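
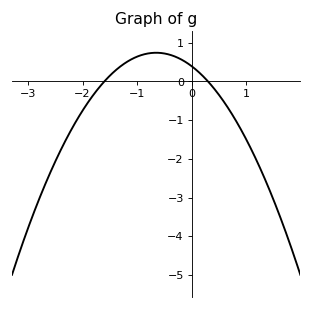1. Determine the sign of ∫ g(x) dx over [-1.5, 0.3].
positive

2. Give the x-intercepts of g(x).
-1.6, 0.3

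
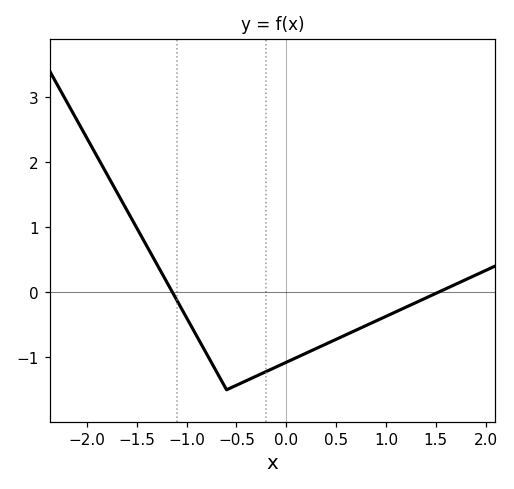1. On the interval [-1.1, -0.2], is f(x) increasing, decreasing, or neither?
neither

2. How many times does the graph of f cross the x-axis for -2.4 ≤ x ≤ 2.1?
2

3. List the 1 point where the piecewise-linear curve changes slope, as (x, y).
(-0.6, -1.5)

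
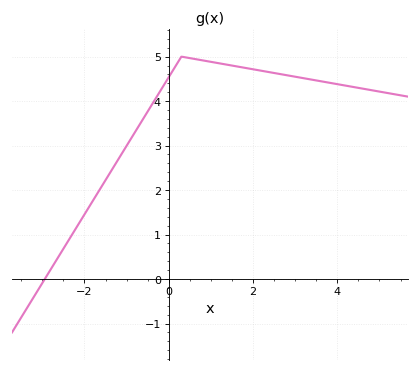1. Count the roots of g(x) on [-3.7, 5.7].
1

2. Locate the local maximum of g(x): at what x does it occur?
0.2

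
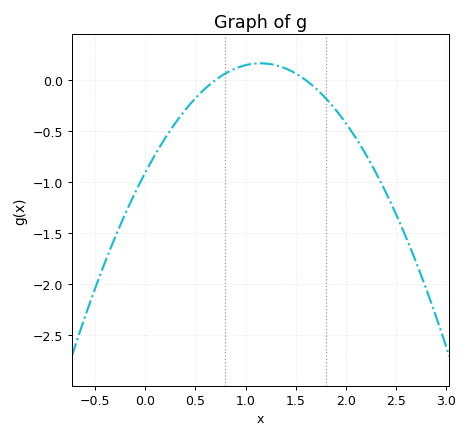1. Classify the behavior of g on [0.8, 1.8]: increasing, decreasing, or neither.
neither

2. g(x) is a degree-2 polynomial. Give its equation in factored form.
y = -0.81(x - 0.7)(x - 1.6)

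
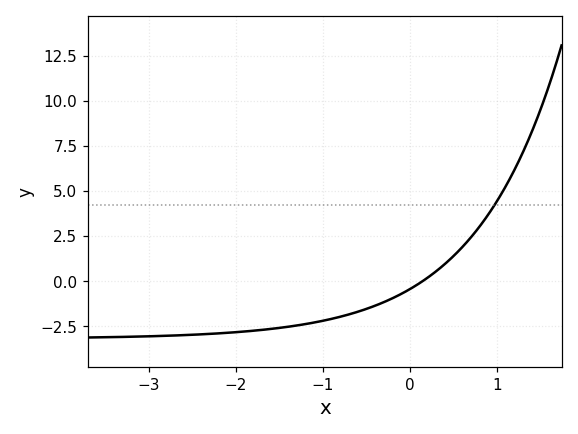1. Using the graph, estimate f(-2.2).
-2.89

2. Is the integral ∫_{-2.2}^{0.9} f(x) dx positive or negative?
negative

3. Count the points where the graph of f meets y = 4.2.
1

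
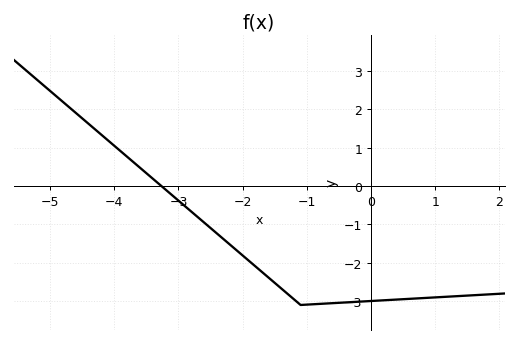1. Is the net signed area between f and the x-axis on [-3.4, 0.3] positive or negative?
negative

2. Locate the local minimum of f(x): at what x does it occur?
-1.1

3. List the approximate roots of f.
-3.26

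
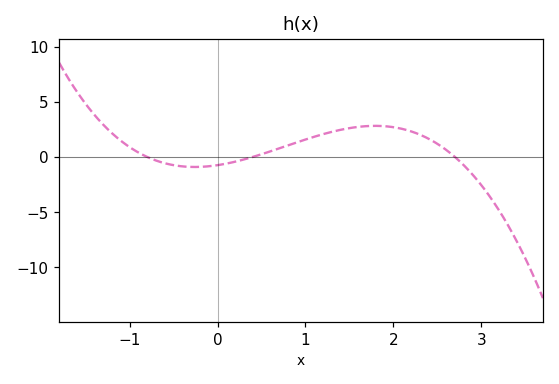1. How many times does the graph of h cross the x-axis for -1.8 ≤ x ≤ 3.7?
3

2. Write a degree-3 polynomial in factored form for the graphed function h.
y = -0.86(x + 0.8)(x - 0.4)(x - 2.7)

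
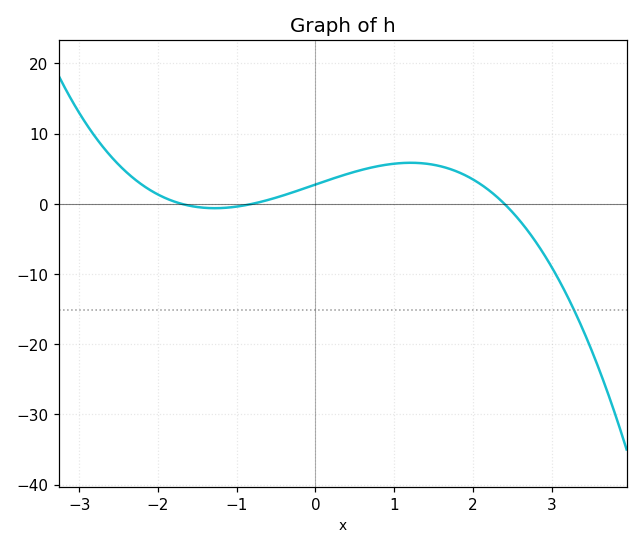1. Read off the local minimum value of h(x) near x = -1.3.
-0.623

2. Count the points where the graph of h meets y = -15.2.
1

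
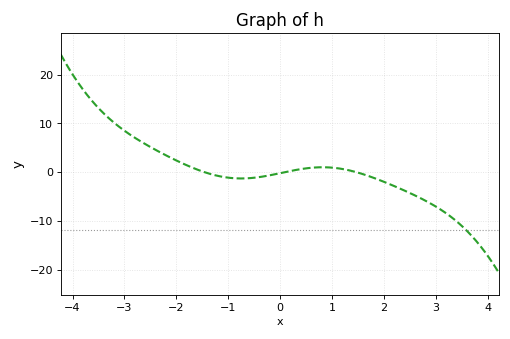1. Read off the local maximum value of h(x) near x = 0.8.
1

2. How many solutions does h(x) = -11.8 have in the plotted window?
1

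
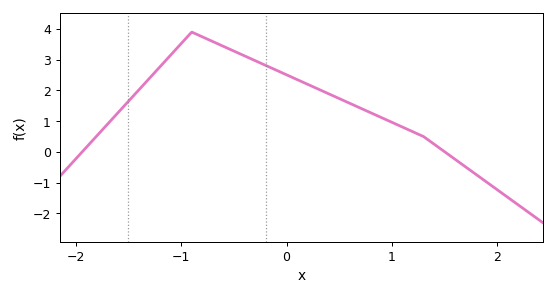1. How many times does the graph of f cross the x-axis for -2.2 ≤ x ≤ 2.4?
2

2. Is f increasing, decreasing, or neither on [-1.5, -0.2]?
neither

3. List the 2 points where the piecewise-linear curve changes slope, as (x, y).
(-0.9, 3.9); (1.3, 0.5)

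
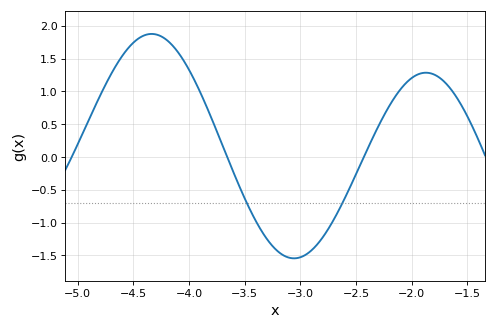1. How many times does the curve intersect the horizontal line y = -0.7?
2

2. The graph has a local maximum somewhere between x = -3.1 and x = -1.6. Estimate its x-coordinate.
-1.87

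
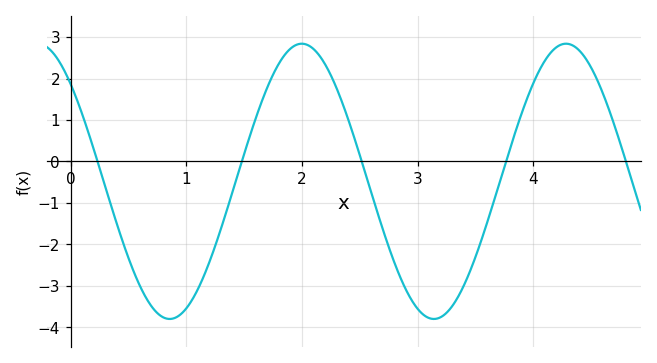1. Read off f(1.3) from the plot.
-1.6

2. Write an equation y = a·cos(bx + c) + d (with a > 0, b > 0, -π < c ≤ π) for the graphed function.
y = 3.32cos(2.8x + 0.79) - 0.48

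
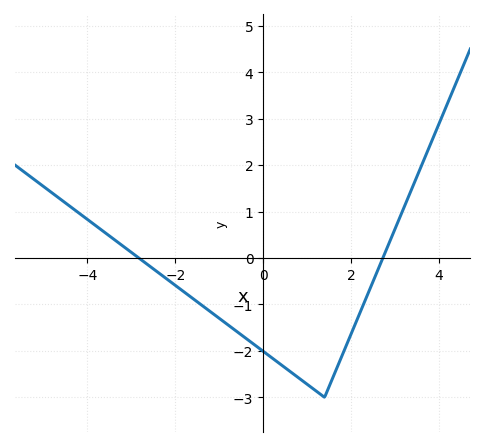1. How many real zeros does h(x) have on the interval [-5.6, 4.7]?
2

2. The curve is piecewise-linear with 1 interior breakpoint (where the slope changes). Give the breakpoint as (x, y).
(1.4, -3)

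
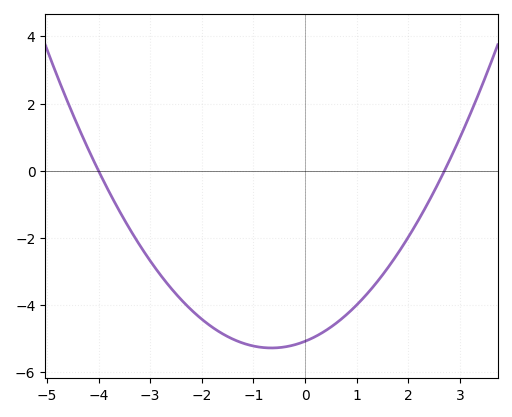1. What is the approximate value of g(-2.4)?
-3.8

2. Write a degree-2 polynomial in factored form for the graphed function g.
y = 0.47(x + 4)(x - 2.7)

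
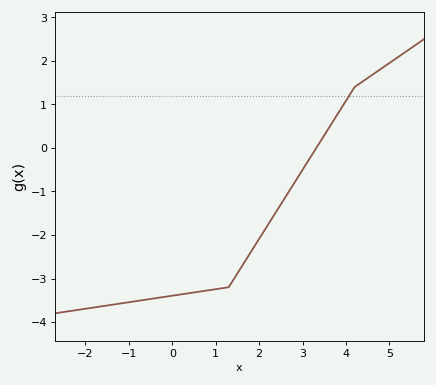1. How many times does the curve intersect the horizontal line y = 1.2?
1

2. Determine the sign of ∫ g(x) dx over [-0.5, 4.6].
negative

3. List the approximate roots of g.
3.4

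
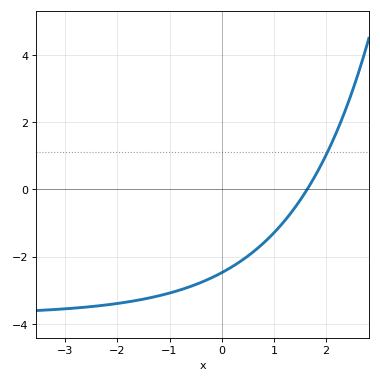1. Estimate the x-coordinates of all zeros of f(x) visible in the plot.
1.64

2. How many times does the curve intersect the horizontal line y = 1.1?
1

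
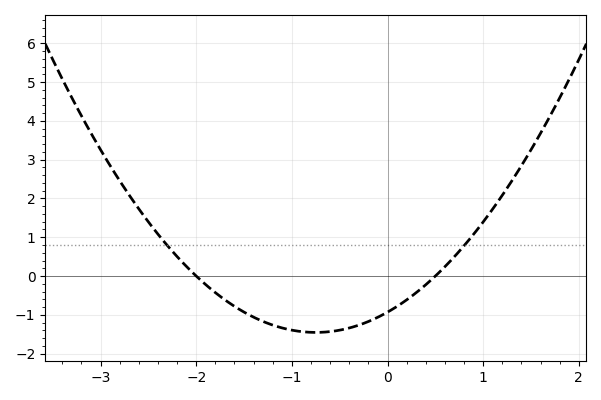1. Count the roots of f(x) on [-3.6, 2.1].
2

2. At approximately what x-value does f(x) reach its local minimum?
-0.8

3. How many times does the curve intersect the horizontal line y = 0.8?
2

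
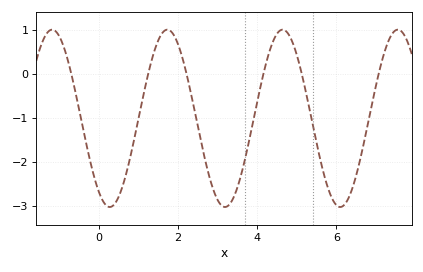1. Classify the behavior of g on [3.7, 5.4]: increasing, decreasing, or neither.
neither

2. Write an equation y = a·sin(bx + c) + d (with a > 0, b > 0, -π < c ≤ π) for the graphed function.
y = 2.01sin(2.16x - 2.17) - 1.01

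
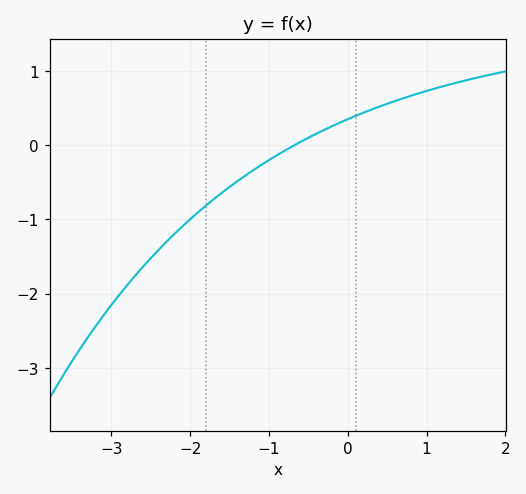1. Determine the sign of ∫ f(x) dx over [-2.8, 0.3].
negative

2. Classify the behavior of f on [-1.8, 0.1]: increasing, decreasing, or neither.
increasing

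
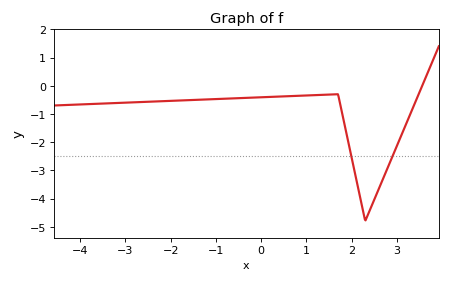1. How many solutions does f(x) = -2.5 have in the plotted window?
2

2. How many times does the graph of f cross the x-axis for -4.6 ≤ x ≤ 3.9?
1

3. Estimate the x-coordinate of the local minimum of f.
2.4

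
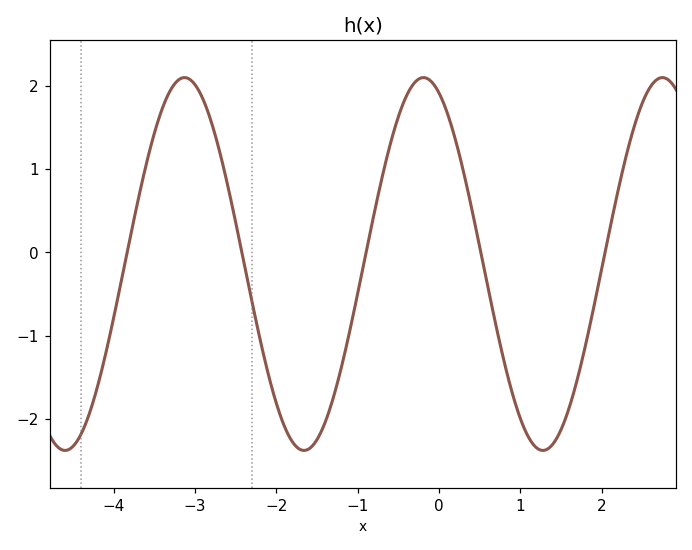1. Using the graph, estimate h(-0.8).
0.455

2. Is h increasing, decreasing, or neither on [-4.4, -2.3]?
neither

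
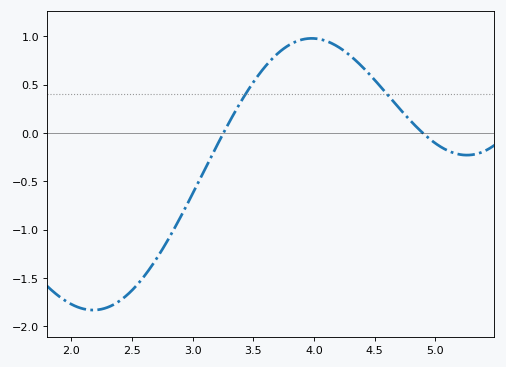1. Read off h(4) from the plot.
1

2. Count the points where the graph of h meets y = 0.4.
2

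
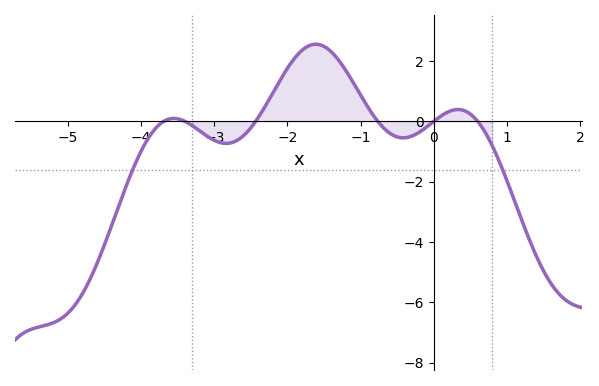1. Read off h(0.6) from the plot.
0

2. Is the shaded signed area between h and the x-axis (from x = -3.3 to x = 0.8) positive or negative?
positive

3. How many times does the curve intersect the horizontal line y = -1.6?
2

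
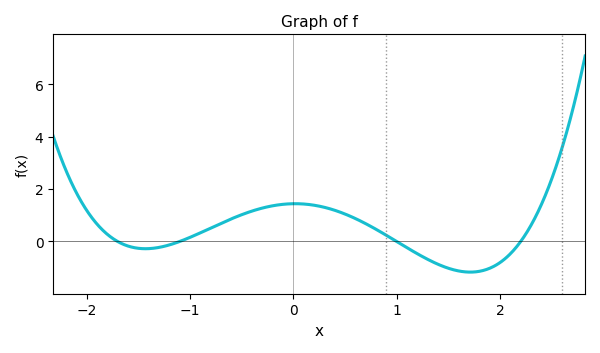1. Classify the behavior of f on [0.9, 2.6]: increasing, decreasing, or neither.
neither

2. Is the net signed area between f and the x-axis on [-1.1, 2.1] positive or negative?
positive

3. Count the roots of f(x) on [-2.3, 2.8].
4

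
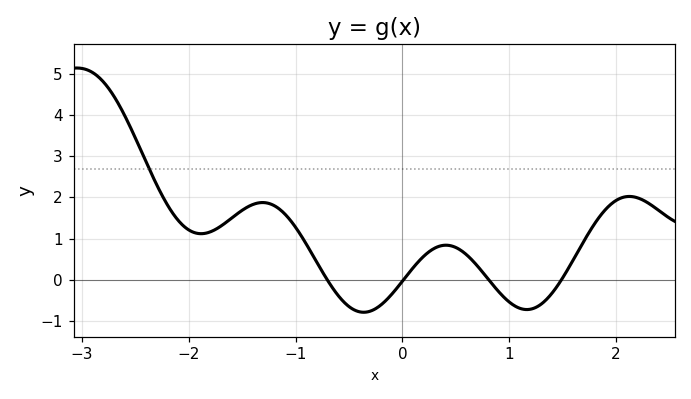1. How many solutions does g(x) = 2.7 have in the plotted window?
1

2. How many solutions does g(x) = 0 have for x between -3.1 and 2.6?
4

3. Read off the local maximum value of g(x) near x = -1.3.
1.87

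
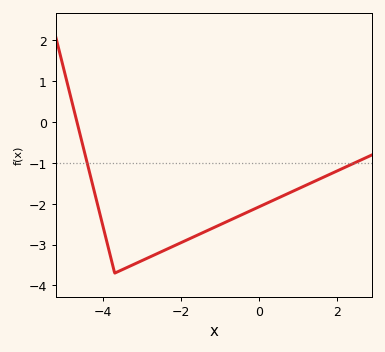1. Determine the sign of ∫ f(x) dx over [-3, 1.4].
negative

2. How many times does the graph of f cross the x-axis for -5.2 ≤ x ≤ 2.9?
1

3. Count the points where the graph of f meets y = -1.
2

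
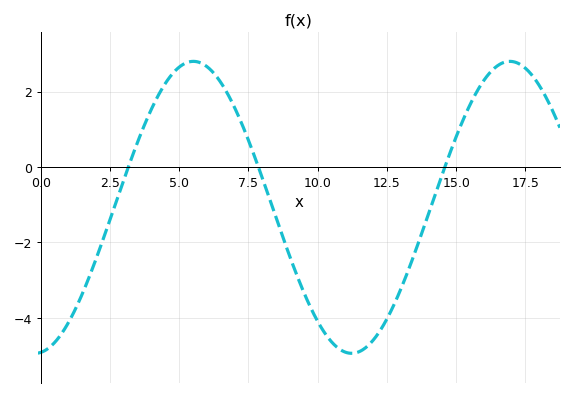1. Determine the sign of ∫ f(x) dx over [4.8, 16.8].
negative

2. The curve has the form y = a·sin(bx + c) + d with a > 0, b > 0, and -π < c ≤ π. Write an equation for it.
y = 3.87sin(0.55x - 1.5) - 1.07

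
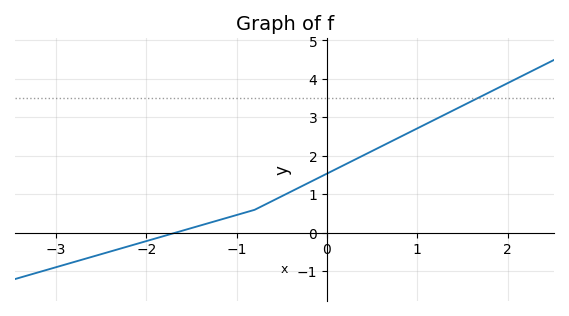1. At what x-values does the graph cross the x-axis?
-1.68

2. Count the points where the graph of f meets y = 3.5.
1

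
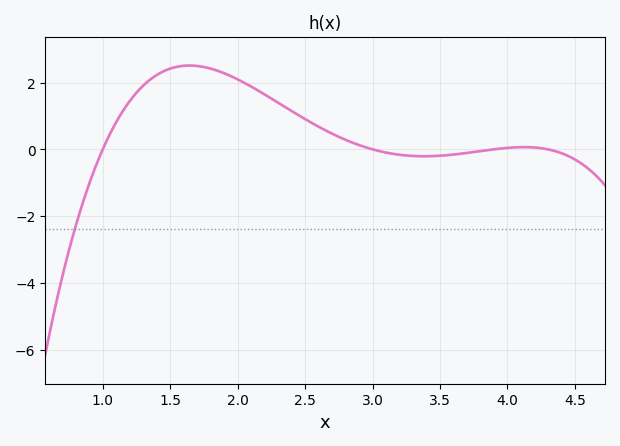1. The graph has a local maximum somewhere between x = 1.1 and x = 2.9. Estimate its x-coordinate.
1.64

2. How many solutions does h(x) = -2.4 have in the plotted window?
1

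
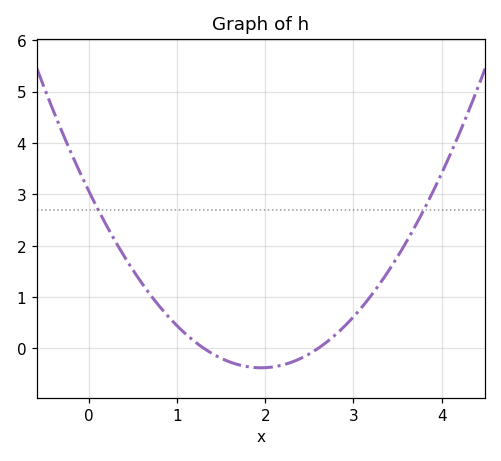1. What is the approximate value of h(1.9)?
-0.378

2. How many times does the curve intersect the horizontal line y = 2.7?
2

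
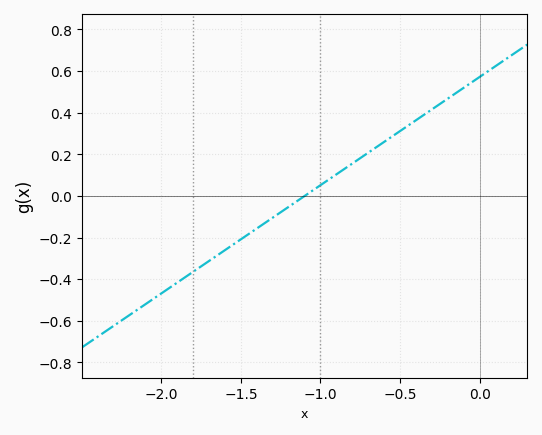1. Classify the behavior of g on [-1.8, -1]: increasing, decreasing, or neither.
increasing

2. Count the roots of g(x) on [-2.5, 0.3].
1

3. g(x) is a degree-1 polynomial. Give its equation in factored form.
y = 0.52(x + 1.1)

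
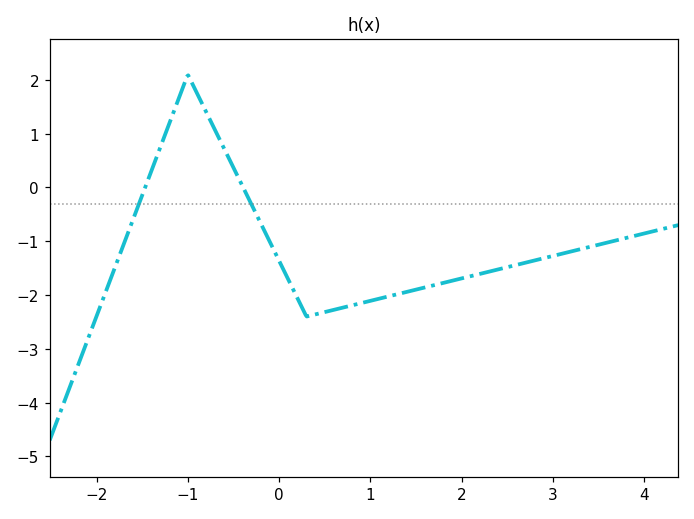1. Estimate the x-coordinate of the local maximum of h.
-1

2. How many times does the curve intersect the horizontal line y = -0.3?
2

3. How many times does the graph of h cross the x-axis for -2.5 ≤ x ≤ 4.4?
2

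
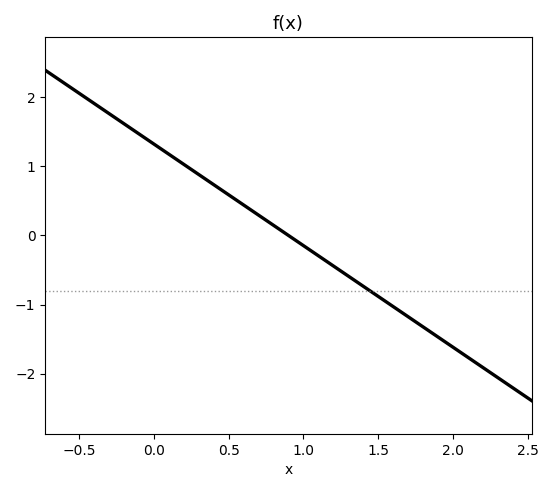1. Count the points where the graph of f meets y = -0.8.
1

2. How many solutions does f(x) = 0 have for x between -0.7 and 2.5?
1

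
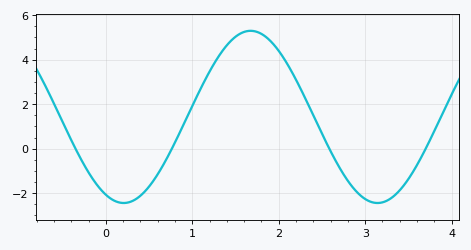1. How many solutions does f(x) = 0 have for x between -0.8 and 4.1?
4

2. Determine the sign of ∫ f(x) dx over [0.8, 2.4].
positive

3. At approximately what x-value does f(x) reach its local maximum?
1.7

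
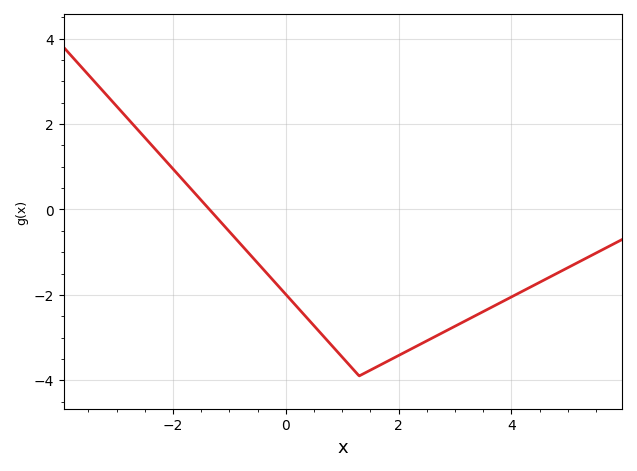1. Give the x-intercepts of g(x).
-1.35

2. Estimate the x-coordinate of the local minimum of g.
1.3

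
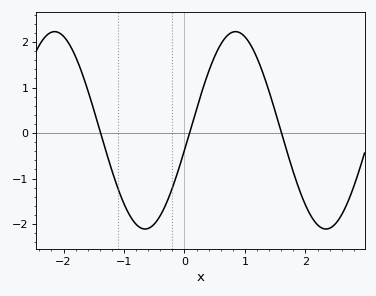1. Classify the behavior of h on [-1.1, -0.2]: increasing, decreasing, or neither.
neither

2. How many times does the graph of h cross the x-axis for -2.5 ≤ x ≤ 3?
3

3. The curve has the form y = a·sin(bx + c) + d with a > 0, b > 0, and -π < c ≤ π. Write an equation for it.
y = 2.17sin(2.1x - 0.2) + 0.06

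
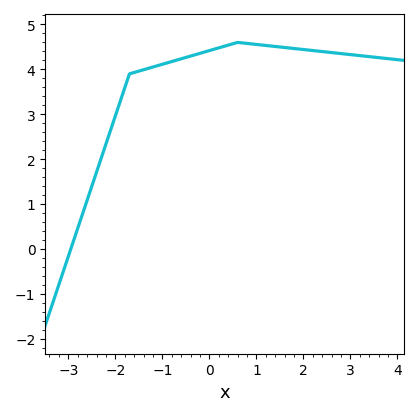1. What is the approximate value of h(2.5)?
4.39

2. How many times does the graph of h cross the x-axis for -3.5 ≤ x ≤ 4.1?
1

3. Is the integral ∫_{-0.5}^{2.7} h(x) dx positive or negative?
positive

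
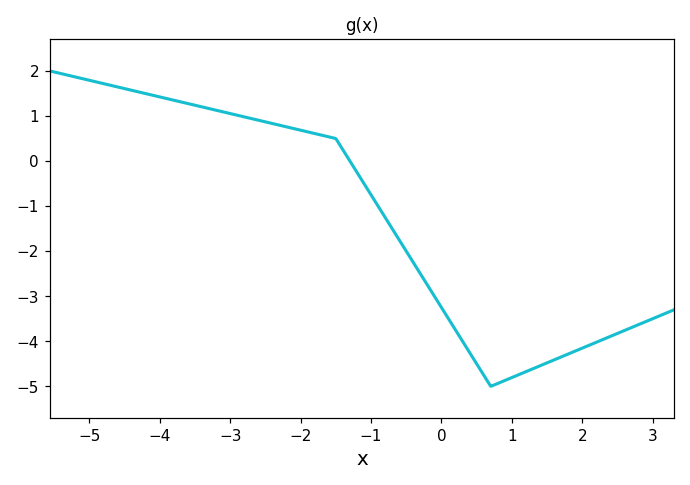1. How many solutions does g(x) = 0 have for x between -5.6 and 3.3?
1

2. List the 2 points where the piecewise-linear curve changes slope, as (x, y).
(-1.5, 0.5); (0.7, -5)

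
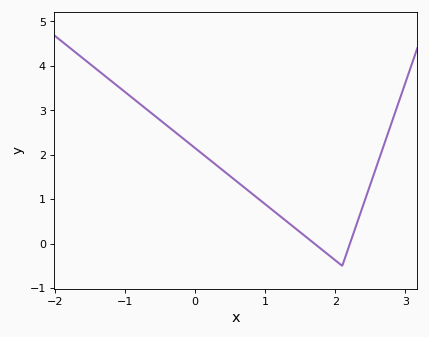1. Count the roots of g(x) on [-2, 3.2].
2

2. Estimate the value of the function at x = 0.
2.2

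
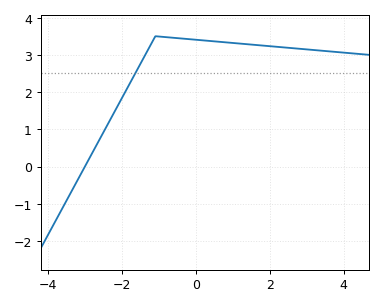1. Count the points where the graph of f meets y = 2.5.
1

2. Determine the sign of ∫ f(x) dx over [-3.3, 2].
positive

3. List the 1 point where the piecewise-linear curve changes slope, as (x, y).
(-1.1, 3.5)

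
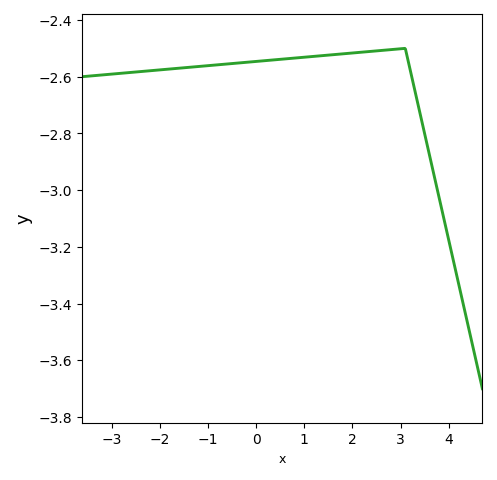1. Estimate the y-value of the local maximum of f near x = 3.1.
-2.5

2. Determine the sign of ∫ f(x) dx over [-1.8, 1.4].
negative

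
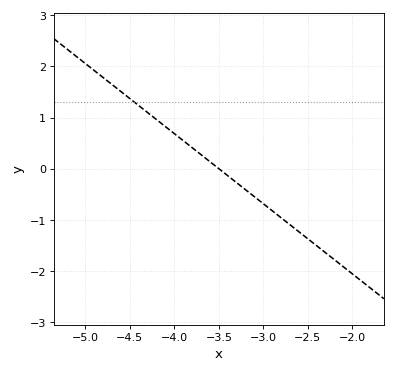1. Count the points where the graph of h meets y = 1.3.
1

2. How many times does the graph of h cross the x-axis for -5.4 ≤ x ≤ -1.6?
1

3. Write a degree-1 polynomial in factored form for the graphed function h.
y = -1.37(x + 3.5)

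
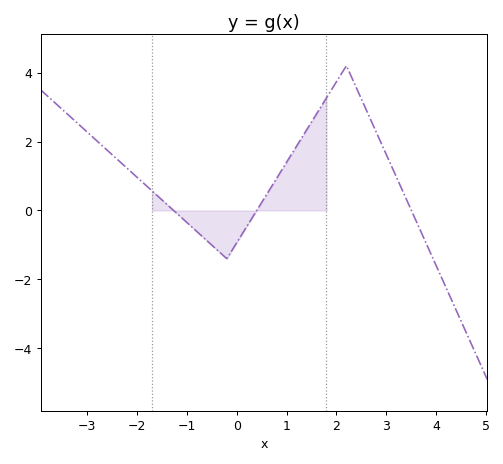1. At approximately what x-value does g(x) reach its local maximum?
2.2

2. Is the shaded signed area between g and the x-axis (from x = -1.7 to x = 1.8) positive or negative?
positive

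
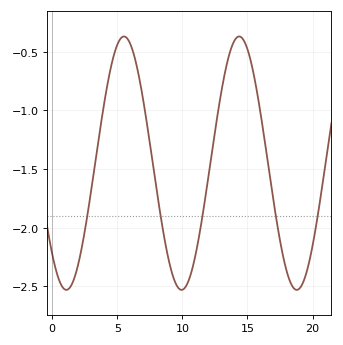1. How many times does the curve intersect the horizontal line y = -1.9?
5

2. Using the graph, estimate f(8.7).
-2.14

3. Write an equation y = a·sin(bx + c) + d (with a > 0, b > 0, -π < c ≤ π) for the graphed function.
y = 1.08sin(0.71x - 2.34) - 1.45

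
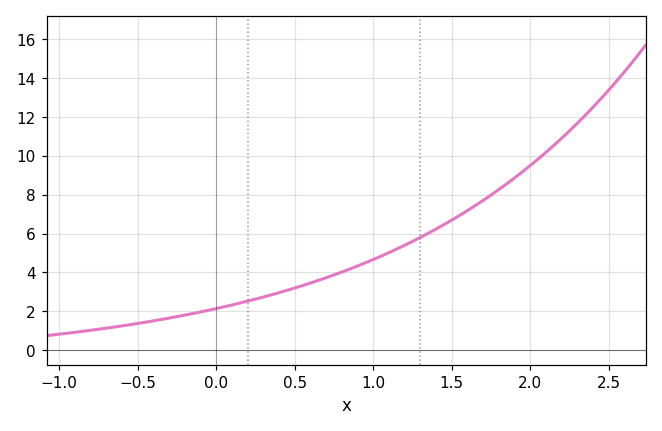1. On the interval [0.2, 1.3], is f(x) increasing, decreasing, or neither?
increasing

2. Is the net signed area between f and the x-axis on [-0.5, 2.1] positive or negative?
positive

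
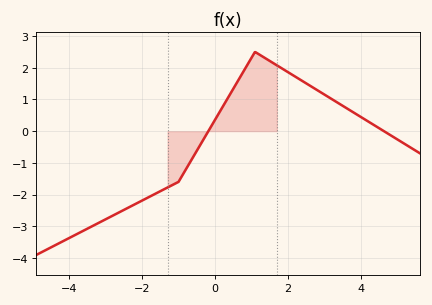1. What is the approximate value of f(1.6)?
2.15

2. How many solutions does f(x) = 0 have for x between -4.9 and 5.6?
2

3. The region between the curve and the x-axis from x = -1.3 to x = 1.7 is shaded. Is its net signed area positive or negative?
positive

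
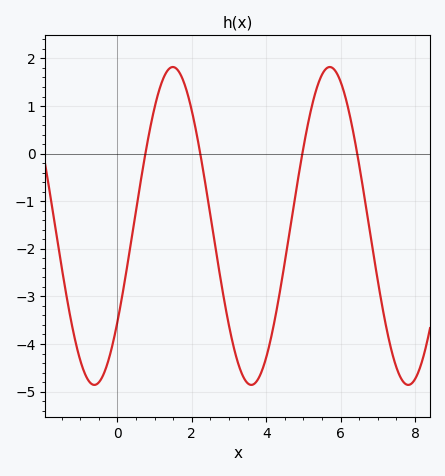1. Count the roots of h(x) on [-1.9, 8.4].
4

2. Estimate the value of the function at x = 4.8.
-0.795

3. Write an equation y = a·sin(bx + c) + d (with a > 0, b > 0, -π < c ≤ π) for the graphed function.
y = 3.34sin(1.49x - 0.65) - 1.52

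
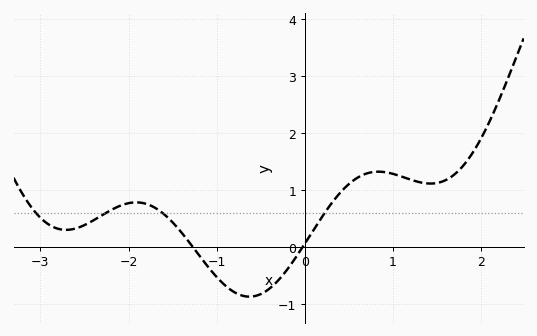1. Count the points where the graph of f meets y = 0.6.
4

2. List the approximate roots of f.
-1.3, 0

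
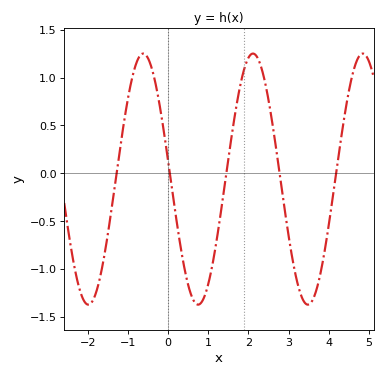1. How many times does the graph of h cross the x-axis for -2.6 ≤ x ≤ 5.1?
5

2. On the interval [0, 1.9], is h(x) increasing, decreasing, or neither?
neither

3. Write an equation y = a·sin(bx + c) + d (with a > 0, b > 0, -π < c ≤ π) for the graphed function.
y = 1.31sin(2.3x + 2.99) - 0.06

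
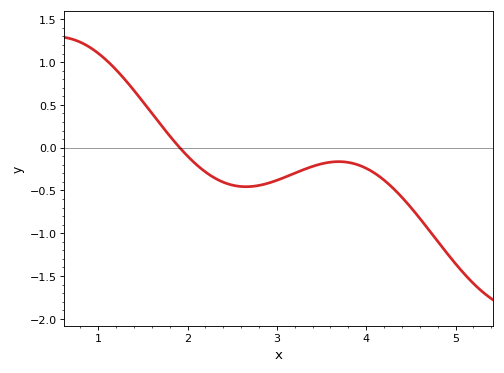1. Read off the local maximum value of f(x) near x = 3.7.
-0.15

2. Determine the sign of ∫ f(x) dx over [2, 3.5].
negative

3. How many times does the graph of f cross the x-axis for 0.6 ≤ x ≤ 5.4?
1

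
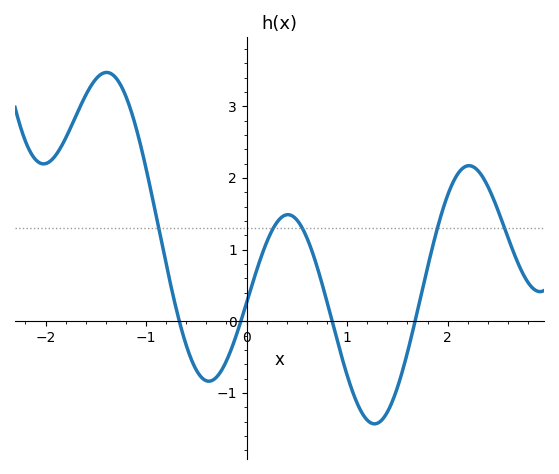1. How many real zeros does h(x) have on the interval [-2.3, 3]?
4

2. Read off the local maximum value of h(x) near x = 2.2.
2.17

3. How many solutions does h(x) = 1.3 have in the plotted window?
5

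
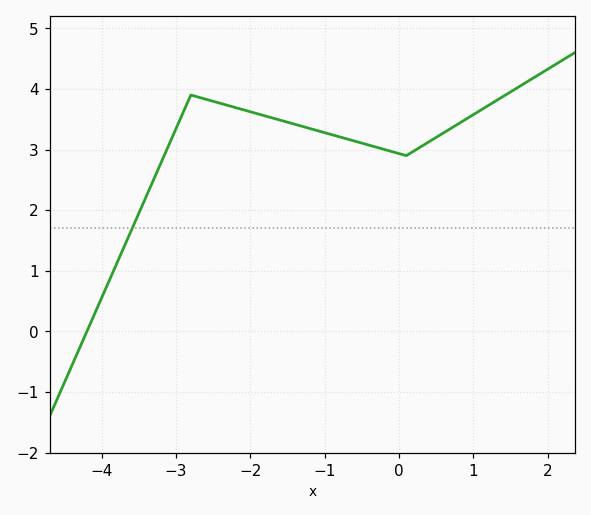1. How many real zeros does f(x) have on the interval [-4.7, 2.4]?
1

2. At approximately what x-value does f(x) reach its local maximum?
-2.8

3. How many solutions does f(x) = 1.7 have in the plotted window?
1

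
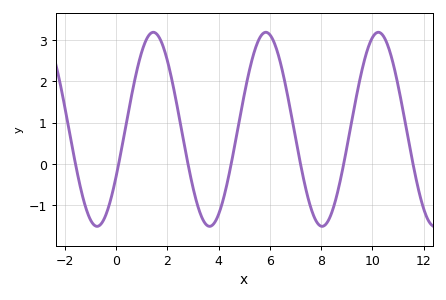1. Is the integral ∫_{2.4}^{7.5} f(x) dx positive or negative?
positive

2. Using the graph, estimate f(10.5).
3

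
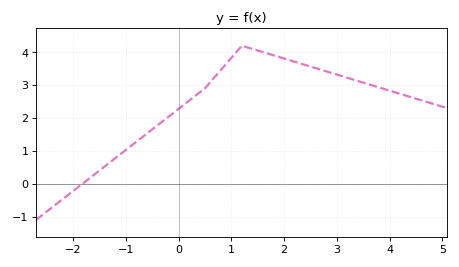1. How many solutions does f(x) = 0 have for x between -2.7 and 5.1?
1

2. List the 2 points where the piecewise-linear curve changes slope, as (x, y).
(0.5, 2.9); (1.2, 4.2)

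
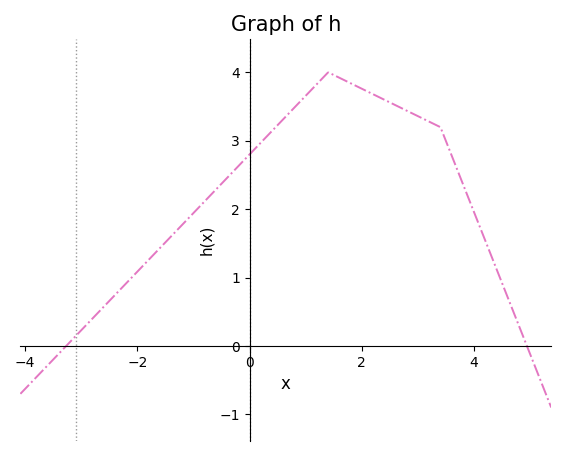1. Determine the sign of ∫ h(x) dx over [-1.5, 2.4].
positive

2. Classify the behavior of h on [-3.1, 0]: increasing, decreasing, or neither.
increasing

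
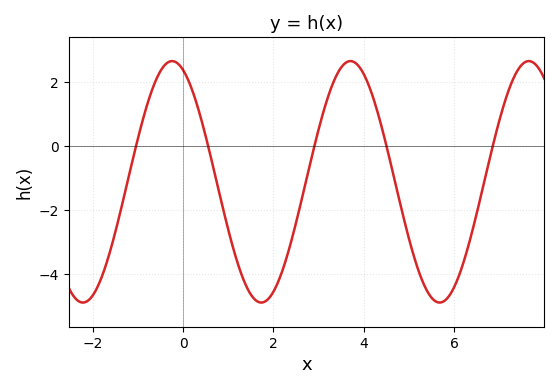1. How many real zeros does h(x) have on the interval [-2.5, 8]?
5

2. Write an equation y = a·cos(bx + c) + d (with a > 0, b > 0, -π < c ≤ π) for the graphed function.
y = 3.78cos(1.6x + 0.39) - 1.11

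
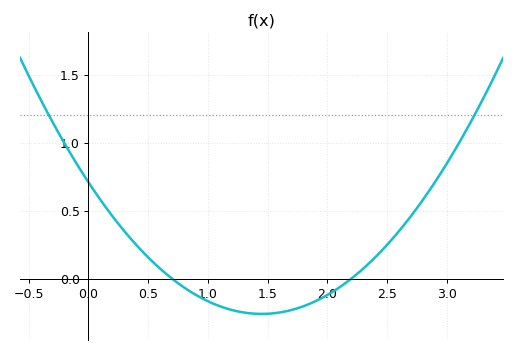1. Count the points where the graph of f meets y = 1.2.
2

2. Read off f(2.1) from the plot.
-0.064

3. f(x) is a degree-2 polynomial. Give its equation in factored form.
y = 0.46(x - 0.7)(x - 2.2)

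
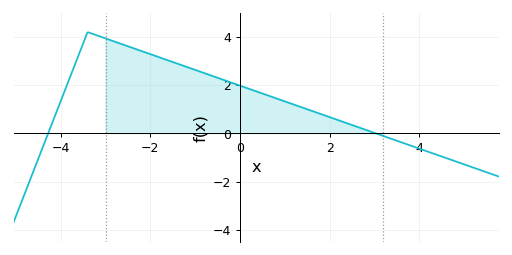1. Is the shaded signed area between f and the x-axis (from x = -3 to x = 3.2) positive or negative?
positive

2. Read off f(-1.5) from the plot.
3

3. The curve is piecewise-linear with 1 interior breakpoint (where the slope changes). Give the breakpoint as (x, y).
(-3.4, 4.2)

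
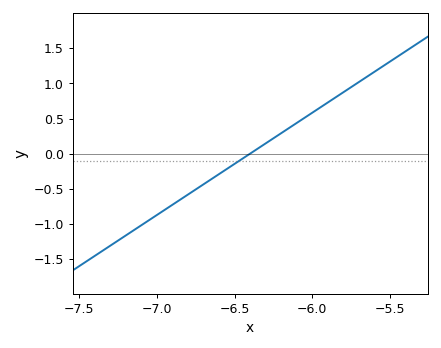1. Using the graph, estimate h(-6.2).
0.292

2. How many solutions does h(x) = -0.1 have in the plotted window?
1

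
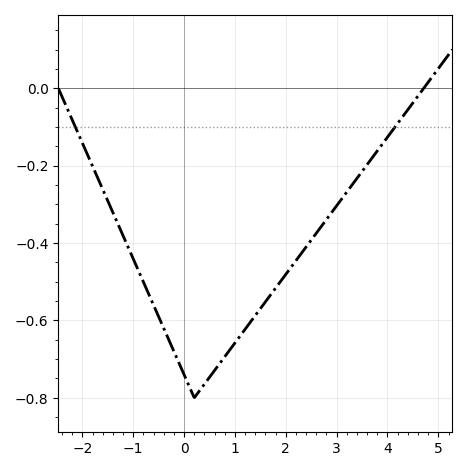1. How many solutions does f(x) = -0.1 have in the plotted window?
2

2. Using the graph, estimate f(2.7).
-0.36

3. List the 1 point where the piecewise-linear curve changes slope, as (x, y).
(0.2, -0.8)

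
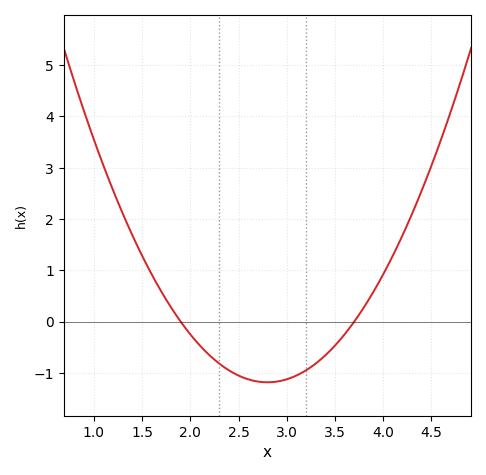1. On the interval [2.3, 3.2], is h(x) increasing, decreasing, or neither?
neither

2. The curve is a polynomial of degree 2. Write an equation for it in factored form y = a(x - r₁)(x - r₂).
y = 1.46(x - 1.9)(x - 3.7)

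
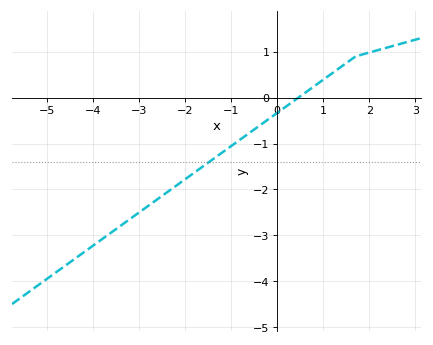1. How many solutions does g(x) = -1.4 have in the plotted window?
1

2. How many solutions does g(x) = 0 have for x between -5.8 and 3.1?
1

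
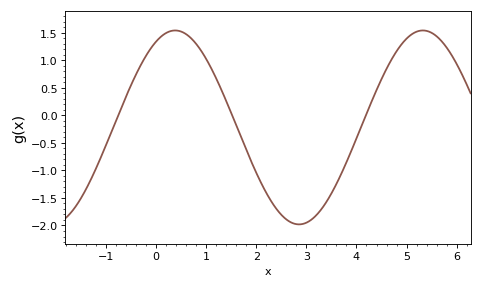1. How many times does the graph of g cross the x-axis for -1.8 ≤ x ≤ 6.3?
3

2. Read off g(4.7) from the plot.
1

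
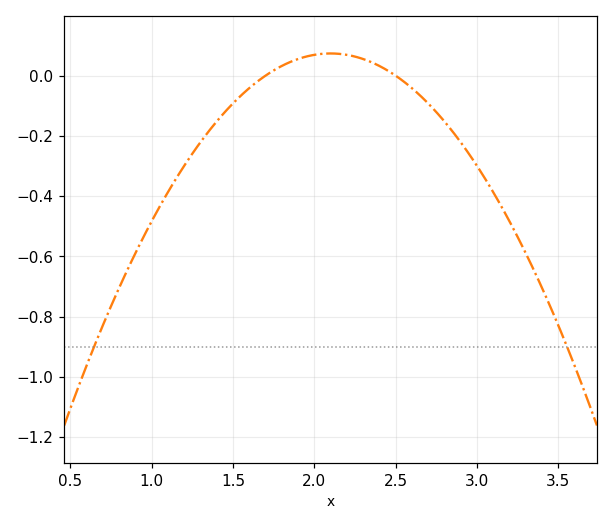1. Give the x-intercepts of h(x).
1.7, 2.5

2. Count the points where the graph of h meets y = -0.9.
2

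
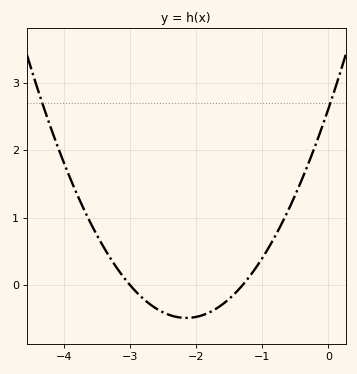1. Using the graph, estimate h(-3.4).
0.6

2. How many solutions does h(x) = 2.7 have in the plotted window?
2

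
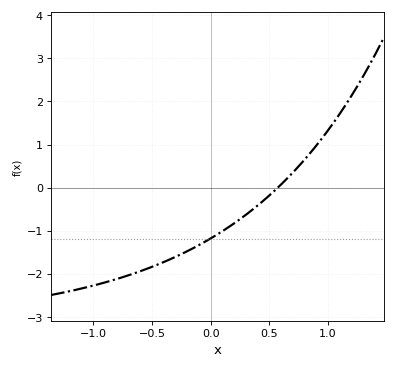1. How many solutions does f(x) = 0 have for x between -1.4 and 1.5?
1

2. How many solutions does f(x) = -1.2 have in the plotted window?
1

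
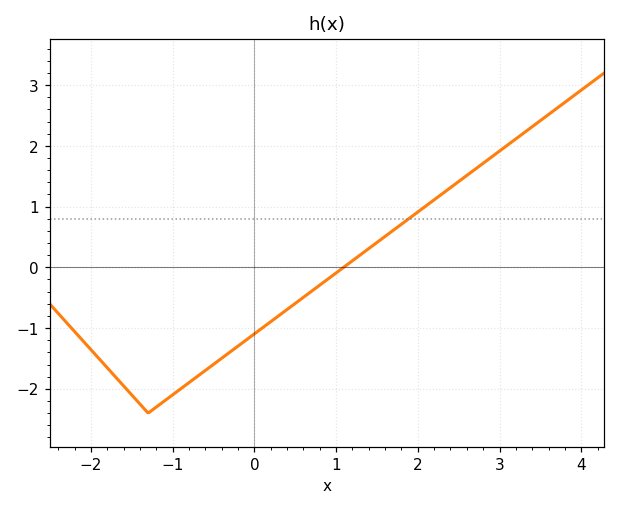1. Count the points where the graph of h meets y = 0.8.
1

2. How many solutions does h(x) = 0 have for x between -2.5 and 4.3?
1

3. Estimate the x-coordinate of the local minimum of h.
-1.3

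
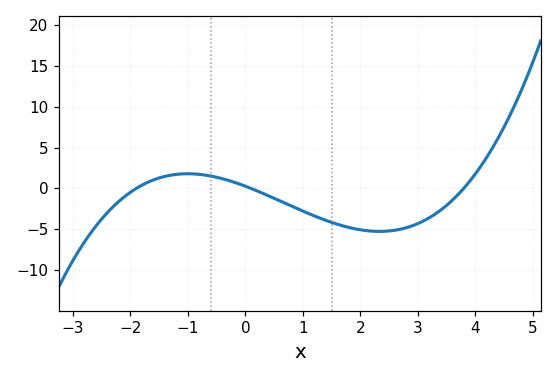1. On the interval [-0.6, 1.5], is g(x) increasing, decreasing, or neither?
decreasing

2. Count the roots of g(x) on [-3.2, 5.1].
3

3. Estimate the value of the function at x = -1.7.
0.752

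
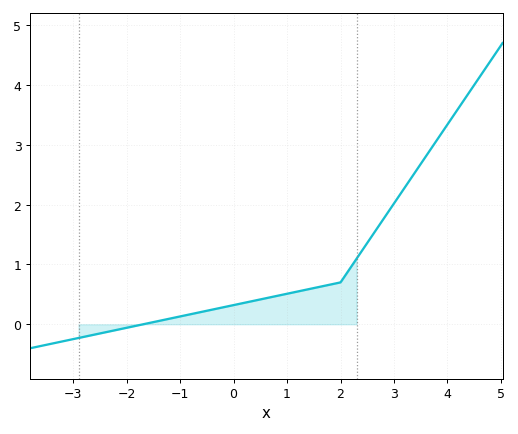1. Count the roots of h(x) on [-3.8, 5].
1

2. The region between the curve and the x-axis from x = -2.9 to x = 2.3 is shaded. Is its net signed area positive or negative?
positive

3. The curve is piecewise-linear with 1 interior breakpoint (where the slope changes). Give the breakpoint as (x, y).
(2, 0.7)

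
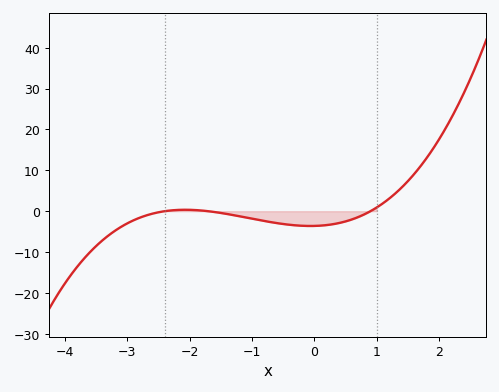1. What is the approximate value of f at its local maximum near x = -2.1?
0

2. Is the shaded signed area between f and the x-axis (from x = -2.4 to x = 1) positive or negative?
negative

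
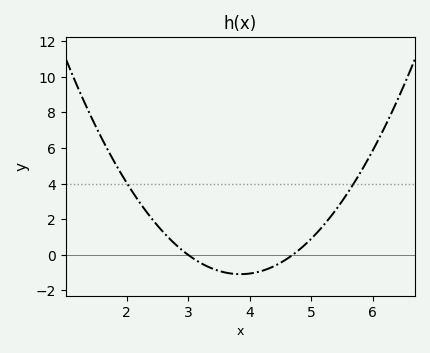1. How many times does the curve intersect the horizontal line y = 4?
2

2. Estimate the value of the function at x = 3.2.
-0.4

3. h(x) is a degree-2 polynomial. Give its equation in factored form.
y = 1.5(x - 3)(x - 4.7)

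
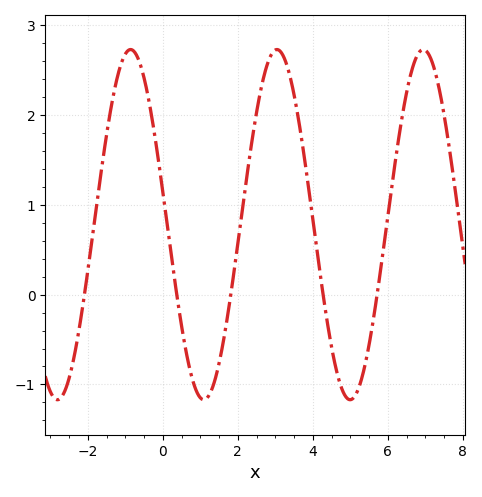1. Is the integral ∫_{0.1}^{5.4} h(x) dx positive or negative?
positive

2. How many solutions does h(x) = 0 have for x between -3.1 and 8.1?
5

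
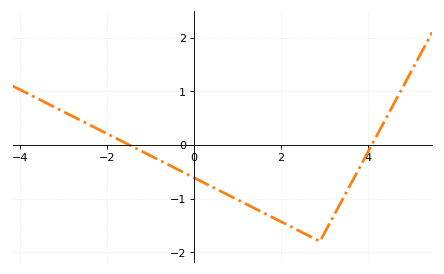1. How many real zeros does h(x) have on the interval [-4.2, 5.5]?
2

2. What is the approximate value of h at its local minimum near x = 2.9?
-1.8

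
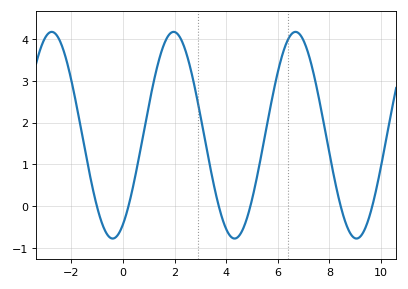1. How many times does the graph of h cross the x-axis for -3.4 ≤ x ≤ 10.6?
6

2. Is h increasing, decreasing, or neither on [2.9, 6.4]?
neither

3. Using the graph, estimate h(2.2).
4.05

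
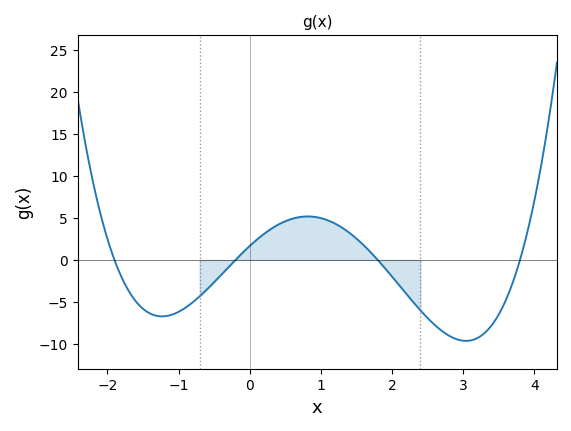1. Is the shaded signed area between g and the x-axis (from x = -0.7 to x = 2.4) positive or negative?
positive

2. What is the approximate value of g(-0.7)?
-4.32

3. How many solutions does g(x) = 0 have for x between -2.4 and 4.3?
4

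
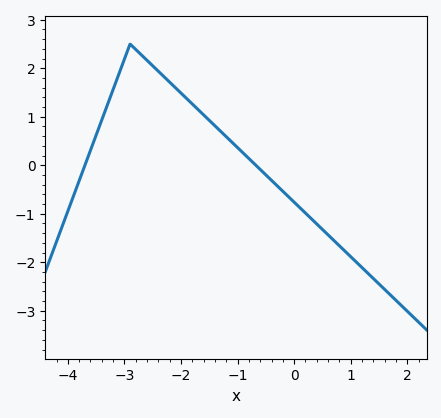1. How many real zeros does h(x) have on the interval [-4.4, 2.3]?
2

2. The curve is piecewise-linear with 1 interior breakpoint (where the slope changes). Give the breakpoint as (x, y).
(-2.9, 2.5)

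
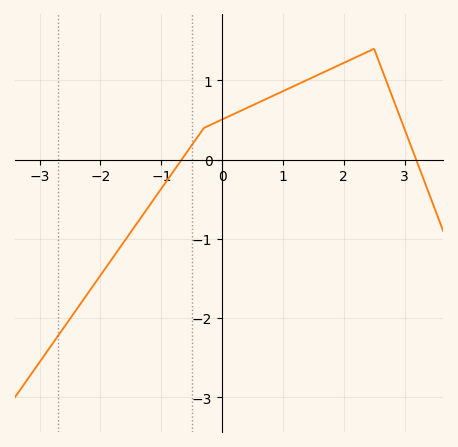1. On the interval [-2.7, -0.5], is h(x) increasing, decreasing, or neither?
increasing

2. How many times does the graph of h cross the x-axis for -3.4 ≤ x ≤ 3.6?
2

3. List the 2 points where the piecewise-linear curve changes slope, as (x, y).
(-0.3, 0.4); (2.5, 1.4)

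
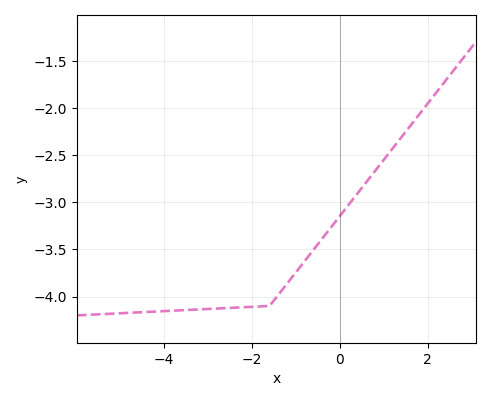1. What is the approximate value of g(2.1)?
-1.9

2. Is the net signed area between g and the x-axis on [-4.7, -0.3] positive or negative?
negative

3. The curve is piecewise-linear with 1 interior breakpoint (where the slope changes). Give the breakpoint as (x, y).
(-1.6, -4.1)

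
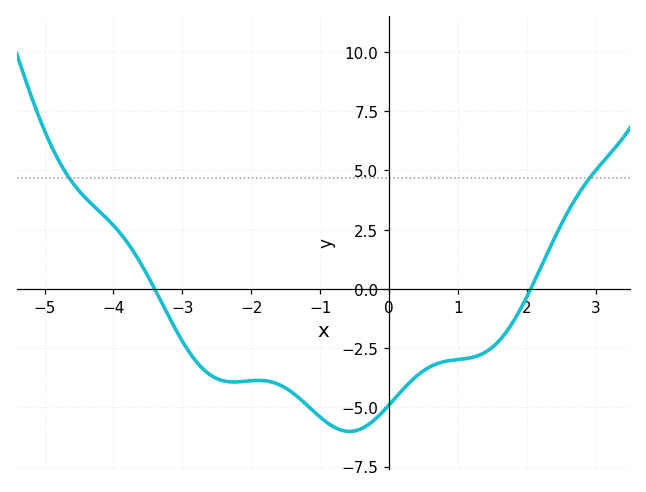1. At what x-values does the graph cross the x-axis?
-3.4, 2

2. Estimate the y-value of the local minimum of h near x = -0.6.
-6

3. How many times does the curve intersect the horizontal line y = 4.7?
2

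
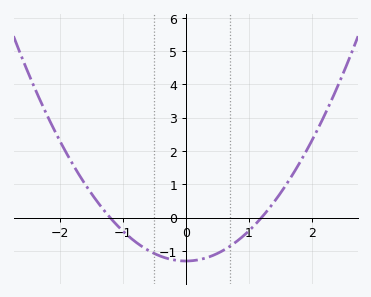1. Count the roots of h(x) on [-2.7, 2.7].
2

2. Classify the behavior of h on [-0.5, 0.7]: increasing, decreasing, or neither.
neither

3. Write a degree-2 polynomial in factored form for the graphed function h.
y = 0.9(x + 1.2)(x - 1.2)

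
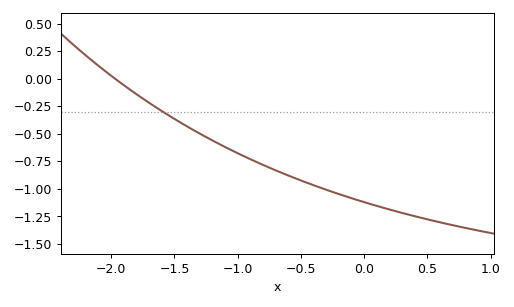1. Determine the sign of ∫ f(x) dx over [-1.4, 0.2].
negative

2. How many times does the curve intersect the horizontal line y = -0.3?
1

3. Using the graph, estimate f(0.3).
-1.2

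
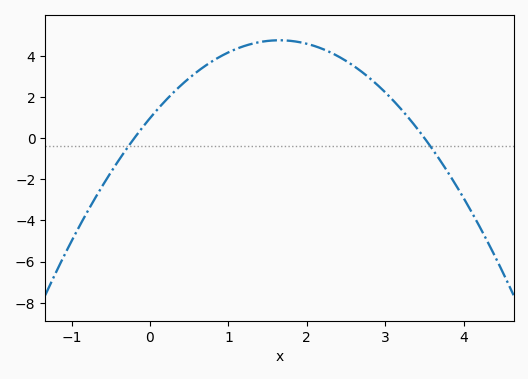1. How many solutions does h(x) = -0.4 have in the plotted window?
2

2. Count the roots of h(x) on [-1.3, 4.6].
2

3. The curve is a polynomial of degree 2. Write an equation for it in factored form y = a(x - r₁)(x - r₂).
y = -1.39(x + 0.2)(x - 3.5)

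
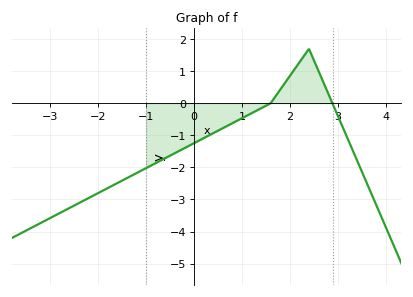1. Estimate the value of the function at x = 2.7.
0.659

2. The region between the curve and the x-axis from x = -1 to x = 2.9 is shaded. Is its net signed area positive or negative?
negative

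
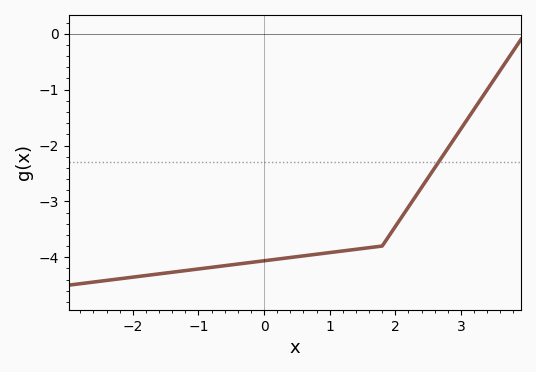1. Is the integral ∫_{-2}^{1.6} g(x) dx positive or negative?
negative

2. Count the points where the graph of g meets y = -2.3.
1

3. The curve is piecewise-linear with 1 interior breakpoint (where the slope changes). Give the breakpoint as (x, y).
(1.8, -3.8)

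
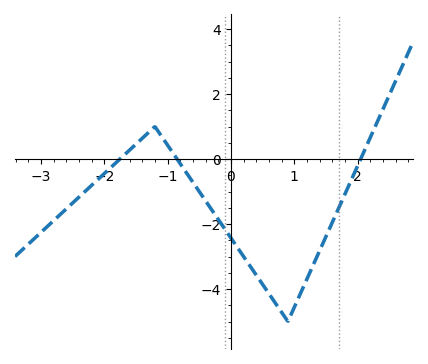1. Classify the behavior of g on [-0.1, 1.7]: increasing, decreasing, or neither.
neither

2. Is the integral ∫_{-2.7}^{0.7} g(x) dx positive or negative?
negative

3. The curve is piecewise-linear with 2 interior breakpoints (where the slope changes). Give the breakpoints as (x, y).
(-1.2, 1); (0.9, -5)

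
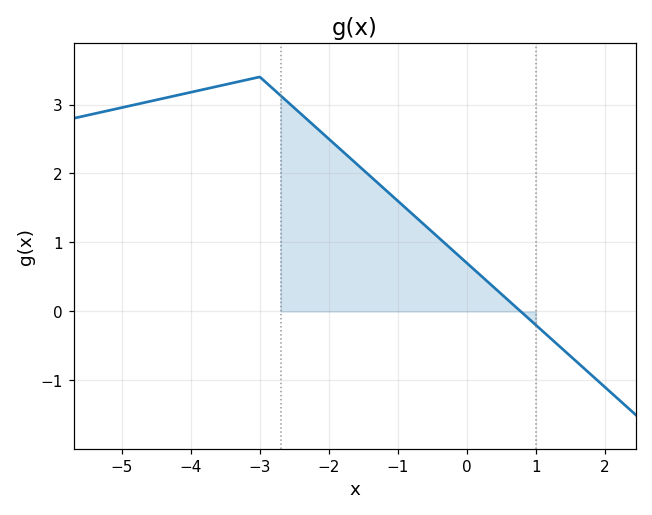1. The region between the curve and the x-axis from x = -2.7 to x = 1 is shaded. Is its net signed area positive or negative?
positive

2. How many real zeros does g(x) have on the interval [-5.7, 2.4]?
1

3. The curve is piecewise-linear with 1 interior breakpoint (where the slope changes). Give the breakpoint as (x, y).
(-3, 3.4)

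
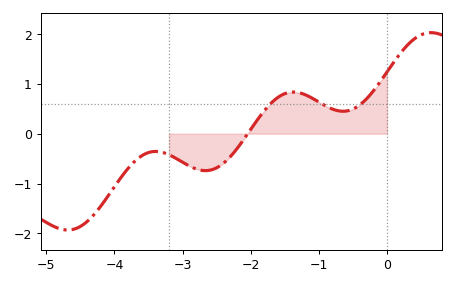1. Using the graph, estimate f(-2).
0.1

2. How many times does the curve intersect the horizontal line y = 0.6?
3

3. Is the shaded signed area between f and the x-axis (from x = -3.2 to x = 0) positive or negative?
positive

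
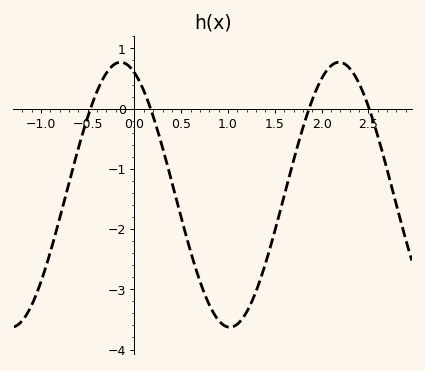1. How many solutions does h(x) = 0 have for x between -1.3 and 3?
4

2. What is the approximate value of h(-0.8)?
-1.83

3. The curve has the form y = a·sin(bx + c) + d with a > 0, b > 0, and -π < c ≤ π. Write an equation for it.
y = 2.2sin(2.69x + 1.97) - 1.43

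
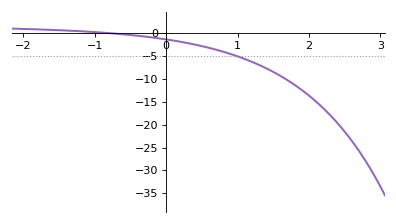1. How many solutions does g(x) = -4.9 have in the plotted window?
1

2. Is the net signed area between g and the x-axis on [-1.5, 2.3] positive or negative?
negative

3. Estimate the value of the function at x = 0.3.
-2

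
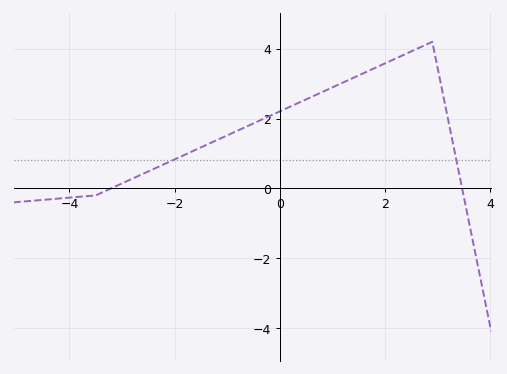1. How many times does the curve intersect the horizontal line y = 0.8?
2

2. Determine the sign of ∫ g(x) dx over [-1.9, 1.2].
positive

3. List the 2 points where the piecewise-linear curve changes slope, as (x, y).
(-3.5, -0.2); (2.9, 4.2)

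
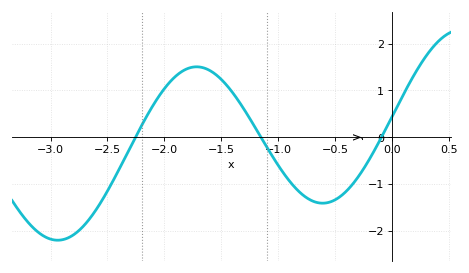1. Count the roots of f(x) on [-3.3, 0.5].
3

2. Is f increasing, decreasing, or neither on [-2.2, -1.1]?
neither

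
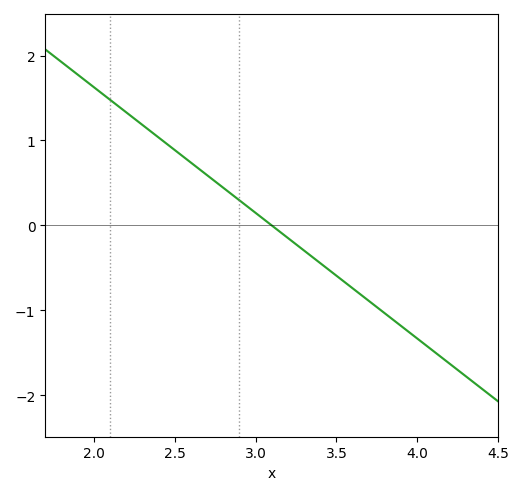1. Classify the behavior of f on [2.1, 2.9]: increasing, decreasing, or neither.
decreasing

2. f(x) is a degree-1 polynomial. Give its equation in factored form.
y = -1.48(x - 3.1)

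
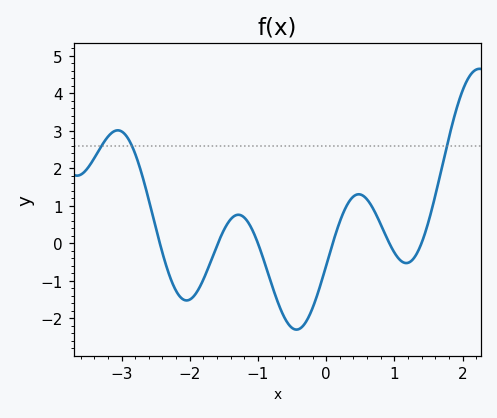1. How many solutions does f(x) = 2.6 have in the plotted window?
3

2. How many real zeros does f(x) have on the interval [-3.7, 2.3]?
6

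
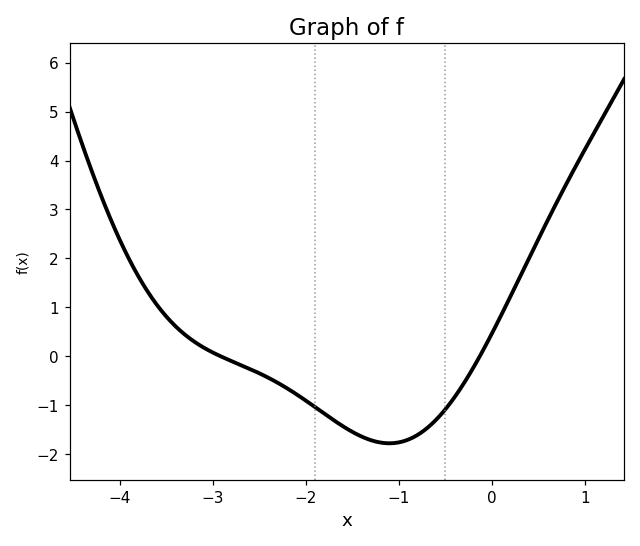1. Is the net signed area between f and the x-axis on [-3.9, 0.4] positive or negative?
negative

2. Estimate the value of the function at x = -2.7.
-0.2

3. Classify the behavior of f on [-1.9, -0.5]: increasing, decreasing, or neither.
neither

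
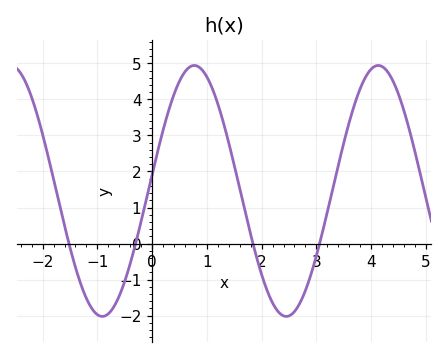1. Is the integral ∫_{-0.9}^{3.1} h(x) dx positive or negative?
positive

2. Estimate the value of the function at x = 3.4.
2.2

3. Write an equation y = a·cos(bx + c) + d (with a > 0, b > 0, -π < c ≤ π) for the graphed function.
y = 3.48cos(1.9x - 1.4) + 1.46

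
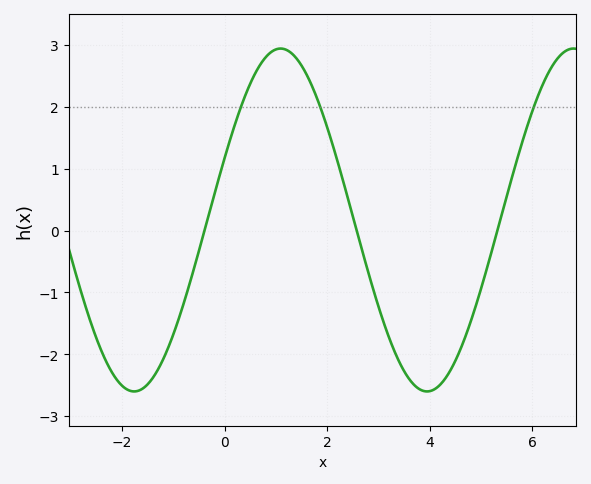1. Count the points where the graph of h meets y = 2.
3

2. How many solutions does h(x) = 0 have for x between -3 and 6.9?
3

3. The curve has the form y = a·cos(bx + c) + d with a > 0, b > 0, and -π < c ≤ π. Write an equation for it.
y = 2.77cos(1.1x - 1.2) + 0.17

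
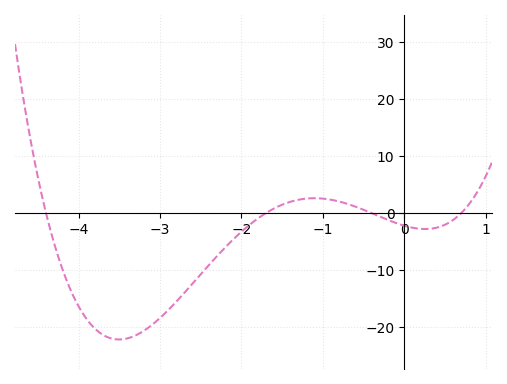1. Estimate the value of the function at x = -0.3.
-0.603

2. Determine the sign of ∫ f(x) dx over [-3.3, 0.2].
negative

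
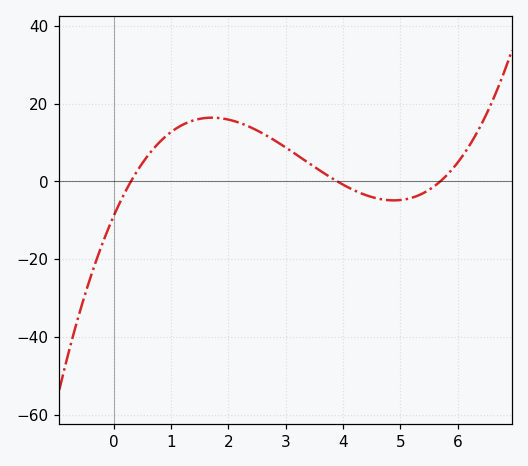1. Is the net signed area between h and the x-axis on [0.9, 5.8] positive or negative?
positive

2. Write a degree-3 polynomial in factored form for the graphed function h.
y = 1.33(x - 0.3)(x - 3.9)(x - 5.7)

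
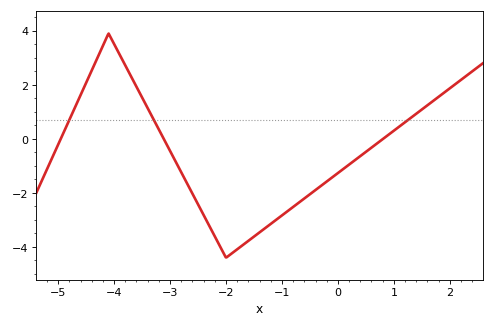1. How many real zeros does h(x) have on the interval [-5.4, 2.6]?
3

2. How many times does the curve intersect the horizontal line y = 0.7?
3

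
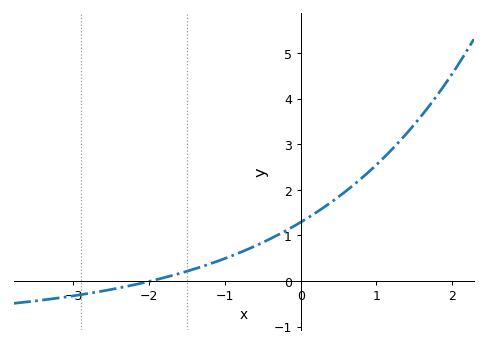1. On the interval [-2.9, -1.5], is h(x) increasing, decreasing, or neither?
increasing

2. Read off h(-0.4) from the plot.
0.9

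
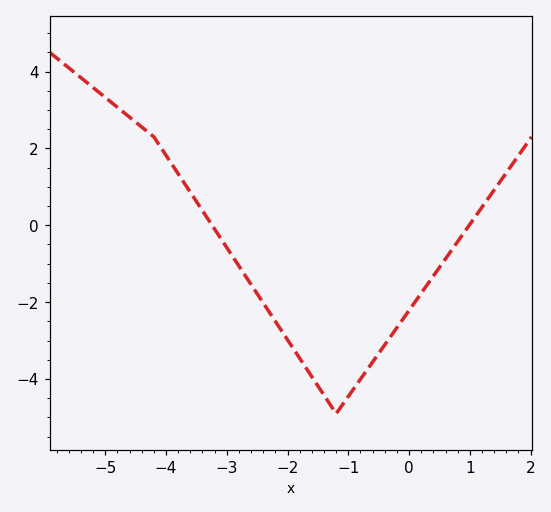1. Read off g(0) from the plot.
-2.21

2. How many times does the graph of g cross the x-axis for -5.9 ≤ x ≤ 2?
2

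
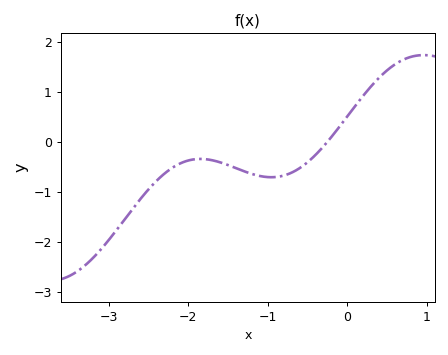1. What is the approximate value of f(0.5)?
1.4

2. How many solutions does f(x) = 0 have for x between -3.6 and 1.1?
1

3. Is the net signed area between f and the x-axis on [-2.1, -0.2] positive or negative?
negative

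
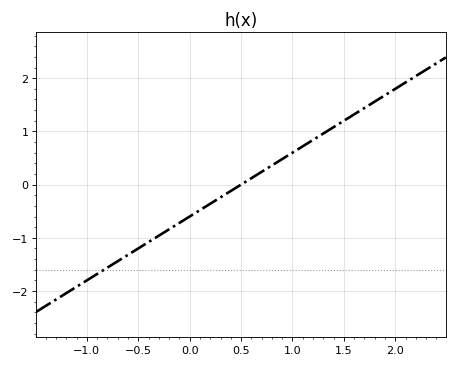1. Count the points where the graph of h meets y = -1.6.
1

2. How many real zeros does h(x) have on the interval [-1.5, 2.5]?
1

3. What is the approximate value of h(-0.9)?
-1.68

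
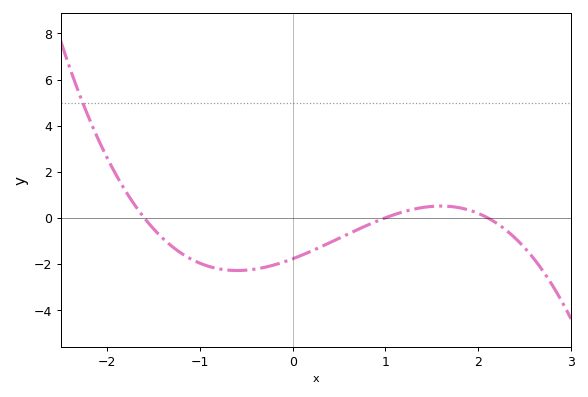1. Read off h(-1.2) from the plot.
-1.54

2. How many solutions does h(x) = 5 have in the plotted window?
1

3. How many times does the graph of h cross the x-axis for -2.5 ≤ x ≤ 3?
3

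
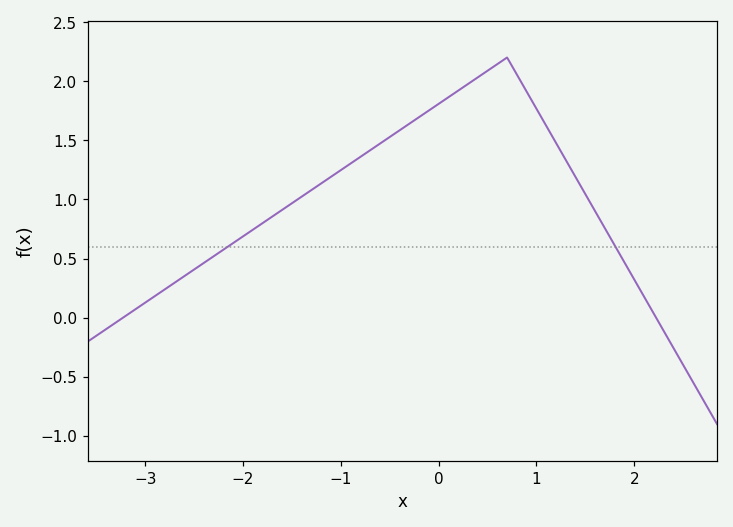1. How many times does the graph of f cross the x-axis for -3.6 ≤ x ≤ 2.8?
2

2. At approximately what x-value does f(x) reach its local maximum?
0.7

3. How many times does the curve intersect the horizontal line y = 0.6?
2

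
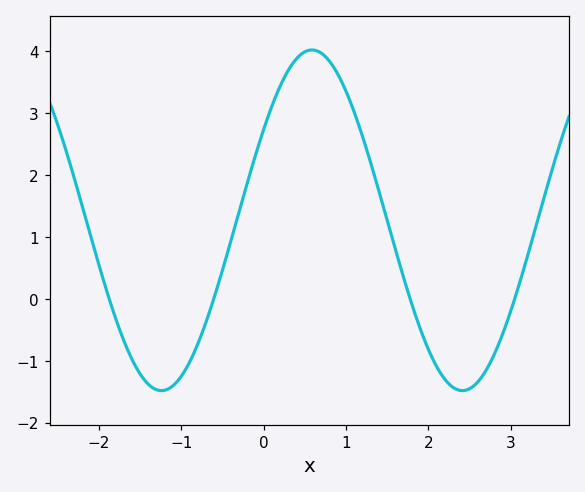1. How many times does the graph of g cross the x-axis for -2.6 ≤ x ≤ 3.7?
4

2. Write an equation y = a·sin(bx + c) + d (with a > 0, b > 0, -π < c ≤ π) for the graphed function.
y = 2.75sin(1.72x + 0.56) + 1.27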